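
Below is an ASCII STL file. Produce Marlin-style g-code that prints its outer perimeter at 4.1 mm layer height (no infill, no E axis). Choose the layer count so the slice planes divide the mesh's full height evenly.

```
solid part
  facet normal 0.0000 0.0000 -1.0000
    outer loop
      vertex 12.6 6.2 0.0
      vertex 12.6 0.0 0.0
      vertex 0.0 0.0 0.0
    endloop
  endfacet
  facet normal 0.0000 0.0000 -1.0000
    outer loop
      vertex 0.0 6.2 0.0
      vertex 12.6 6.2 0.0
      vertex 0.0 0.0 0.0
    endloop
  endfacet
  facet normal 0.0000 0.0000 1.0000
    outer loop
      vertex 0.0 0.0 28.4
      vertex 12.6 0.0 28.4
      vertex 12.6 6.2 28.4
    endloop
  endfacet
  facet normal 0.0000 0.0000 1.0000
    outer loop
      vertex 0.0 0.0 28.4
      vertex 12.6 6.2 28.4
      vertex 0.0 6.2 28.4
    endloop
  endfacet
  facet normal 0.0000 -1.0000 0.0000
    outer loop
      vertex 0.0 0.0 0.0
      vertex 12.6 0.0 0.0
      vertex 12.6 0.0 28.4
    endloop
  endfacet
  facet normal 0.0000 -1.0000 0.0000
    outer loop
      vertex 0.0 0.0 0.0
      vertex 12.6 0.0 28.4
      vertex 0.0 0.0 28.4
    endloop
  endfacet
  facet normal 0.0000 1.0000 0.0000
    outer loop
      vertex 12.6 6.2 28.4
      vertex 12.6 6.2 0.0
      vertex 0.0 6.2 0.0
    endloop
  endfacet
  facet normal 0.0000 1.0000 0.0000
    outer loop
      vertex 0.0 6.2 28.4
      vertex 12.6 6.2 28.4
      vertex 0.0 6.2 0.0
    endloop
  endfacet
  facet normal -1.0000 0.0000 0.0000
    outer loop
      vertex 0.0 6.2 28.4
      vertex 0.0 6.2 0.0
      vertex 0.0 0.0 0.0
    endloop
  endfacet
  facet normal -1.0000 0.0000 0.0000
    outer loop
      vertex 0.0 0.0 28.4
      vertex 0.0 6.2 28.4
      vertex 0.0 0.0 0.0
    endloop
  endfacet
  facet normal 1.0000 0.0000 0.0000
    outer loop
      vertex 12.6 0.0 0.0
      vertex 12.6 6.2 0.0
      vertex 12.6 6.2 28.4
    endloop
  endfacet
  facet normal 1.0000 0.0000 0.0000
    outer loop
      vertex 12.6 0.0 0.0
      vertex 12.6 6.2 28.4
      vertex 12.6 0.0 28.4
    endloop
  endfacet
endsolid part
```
; perimeter-only toolpath
G21 ; units = mm
G90 ; absolute positioning
G28 ; home
; layer 1
G0 Z4.1
G0 X0.0 Y0.0
G1 X12.6 Y0.0
G1 X12.6 Y6.2
G1 X0.0 Y6.2
G1 X0.0 Y0.0
; layer 2
G0 Z8.1
G0 X0.0 Y0.0
G1 X12.6 Y0.0
G1 X12.6 Y6.2
G1 X0.0 Y6.2
G1 X0.0 Y0.0
; layer 3
G0 Z12.2
G0 X0.0 Y0.0
G1 X12.6 Y0.0
G1 X12.6 Y6.2
G1 X0.0 Y6.2
G1 X0.0 Y0.0
; layer 4
G0 Z16.2
G0 X0.0 Y0.0
G1 X12.6 Y0.0
G1 X12.6 Y6.2
G1 X0.0 Y6.2
G1 X0.0 Y0.0
; layer 5
G0 Z20.3
G0 X0.0 Y0.0
G1 X12.6 Y0.0
G1 X12.6 Y6.2
G1 X0.0 Y6.2
G1 X0.0 Y0.0
; layer 6
G0 Z24.3
G0 X0.0 Y0.0
G1 X12.6 Y0.0
G1 X12.6 Y6.2
G1 X0.0 Y6.2
G1 X0.0 Y0.0
; layer 7
G0 Z28.4
G0 X0.0 Y0.0
G1 X12.6 Y0.0
G1 X12.6 Y6.2
G1 X0.0 Y6.2
G1 X0.0 Y0.0
M2 ; end

The solid is a rectangular box, roughly 12.6 × 6.2 mm footprint and 28.4 mm tall. Slicing at Δz = 4.1 mm — 7 equal slices spanning the solid's height, so layer i sits at z = i·h/7 — gives 7 non-empty perimeters. Each is a 4-segment closed polygon; G0 lifts to the layer z and rapids to the start vertex, then G1 traces the edges.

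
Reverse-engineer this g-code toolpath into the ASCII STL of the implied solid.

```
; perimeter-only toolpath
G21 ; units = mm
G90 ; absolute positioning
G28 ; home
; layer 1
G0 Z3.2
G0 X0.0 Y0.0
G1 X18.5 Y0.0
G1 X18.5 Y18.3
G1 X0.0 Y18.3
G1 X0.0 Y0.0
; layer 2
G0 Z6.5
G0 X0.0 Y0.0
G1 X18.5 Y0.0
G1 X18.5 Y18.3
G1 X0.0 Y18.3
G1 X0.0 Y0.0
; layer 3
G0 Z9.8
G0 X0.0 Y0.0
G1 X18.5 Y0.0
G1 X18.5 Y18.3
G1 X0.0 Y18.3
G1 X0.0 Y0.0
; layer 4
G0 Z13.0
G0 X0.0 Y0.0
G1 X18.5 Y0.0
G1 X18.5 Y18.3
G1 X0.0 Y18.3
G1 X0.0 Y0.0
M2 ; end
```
solid part
  facet normal 0.0000 0.0000 -1.0000
    outer loop
      vertex 18.5 18.3 0.0
      vertex 18.5 0.0 0.0
      vertex 0.0 0.0 0.0
    endloop
  endfacet
  facet normal 0.0000 0.0000 -1.0000
    outer loop
      vertex 0.0 18.3 0.0
      vertex 18.5 18.3 0.0
      vertex 0.0 0.0 0.0
    endloop
  endfacet
  facet normal 0.0000 0.0000 1.0000
    outer loop
      vertex 0.0 0.0 13.0
      vertex 18.5 0.0 13.0
      vertex 18.5 18.3 13.0
    endloop
  endfacet
  facet normal 0.0000 0.0000 1.0000
    outer loop
      vertex 0.0 0.0 13.0
      vertex 18.5 18.3 13.0
      vertex 0.0 18.3 13.0
    endloop
  endfacet
  facet normal 0.0000 -1.0000 0.0000
    outer loop
      vertex 0.0 0.0 0.0
      vertex 18.5 0.0 0.0
      vertex 18.5 0.0 13.0
    endloop
  endfacet
  facet normal 0.0000 -1.0000 0.0000
    outer loop
      vertex 0.0 0.0 0.0
      vertex 18.5 0.0 13.0
      vertex 0.0 0.0 13.0
    endloop
  endfacet
  facet normal 0.0000 1.0000 0.0000
    outer loop
      vertex 18.5 18.3 13.0
      vertex 18.5 18.3 0.0
      vertex 0.0 18.3 0.0
    endloop
  endfacet
  facet normal 0.0000 1.0000 0.0000
    outer loop
      vertex 0.0 18.3 13.0
      vertex 18.5 18.3 13.0
      vertex 0.0 18.3 0.0
    endloop
  endfacet
  facet normal -1.0000 0.0000 0.0000
    outer loop
      vertex 0.0 18.3 13.0
      vertex 0.0 18.3 0.0
      vertex 0.0 0.0 0.0
    endloop
  endfacet
  facet normal -1.0000 0.0000 0.0000
    outer loop
      vertex 0.0 0.0 13.0
      vertex 0.0 18.3 13.0
      vertex 0.0 0.0 0.0
    endloop
  endfacet
  facet normal 1.0000 0.0000 0.0000
    outer loop
      vertex 18.5 0.0 0.0
      vertex 18.5 18.3 0.0
      vertex 18.5 18.3 13.0
    endloop
  endfacet
  facet normal 1.0000 0.0000 0.0000
    outer loop
      vertex 18.5 0.0 0.0
      vertex 18.5 18.3 13.0
      vertex 18.5 0.0 13.0
    endloop
  endfacet
endsolid part

The G0 Z moves step by Δz≈3.2 mm. Every layer's G1 loop is the same polygon, so the solid is a straight extrusion of it from z=0 to z≈13. Closing with flat bottom and top caps and triangulating gives 12 facets — a rectangular box, roughly 18.5 × 18.3 mm footprint and 13 mm tall.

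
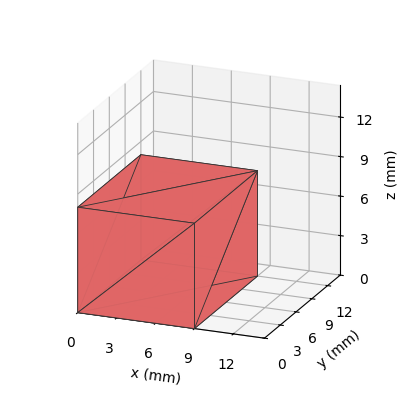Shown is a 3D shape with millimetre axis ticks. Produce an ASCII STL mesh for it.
Reading the render: the shape is a rectangular box, roughly 9 × 12 mm footprint and 8 mm tall (dimensions read to the nearest mm from the axis ticks). For the STL, each face is triangulated and given an outward normal.

solid part
  facet normal 0.0000 0.0000 -1.0000
    outer loop
      vertex 9.00 12.00 0.00
      vertex 9.00 0.00 0.00
      vertex 0.00 0.00 0.00
    endloop
  endfacet
  facet normal 0.0000 0.0000 -1.0000
    outer loop
      vertex 0.00 12.00 0.00
      vertex 9.00 12.00 0.00
      vertex 0.00 0.00 0.00
    endloop
  endfacet
  facet normal 0.0000 0.0000 1.0000
    outer loop
      vertex 0.00 0.00 8.00
      vertex 9.00 0.00 8.00
      vertex 9.00 12.00 8.00
    endloop
  endfacet
  facet normal 0.0000 0.0000 1.0000
    outer loop
      vertex 0.00 0.00 8.00
      vertex 9.00 12.00 8.00
      vertex 0.00 12.00 8.00
    endloop
  endfacet
  facet normal 0.0000 -1.0000 0.0000
    outer loop
      vertex 0.00 0.00 0.00
      vertex 9.00 0.00 0.00
      vertex 9.00 0.00 8.00
    endloop
  endfacet
  facet normal 0.0000 -1.0000 0.0000
    outer loop
      vertex 0.00 0.00 0.00
      vertex 9.00 0.00 8.00
      vertex 0.00 0.00 8.00
    endloop
  endfacet
  facet normal 0.0000 1.0000 0.0000
    outer loop
      vertex 9.00 12.00 8.00
      vertex 9.00 12.00 0.00
      vertex 0.00 12.00 0.00
    endloop
  endfacet
  facet normal 0.0000 1.0000 0.0000
    outer loop
      vertex 0.00 12.00 8.00
      vertex 9.00 12.00 8.00
      vertex 0.00 12.00 0.00
    endloop
  endfacet
  facet normal -1.0000 0.0000 0.0000
    outer loop
      vertex 0.00 12.00 8.00
      vertex 0.00 12.00 0.00
      vertex 0.00 0.00 0.00
    endloop
  endfacet
  facet normal -1.0000 0.0000 0.0000
    outer loop
      vertex 0.00 0.00 8.00
      vertex 0.00 12.00 8.00
      vertex 0.00 0.00 0.00
    endloop
  endfacet
  facet normal 1.0000 0.0000 0.0000
    outer loop
      vertex 9.00 0.00 0.00
      vertex 9.00 12.00 0.00
      vertex 9.00 12.00 8.00
    endloop
  endfacet
  facet normal 1.0000 0.0000 0.0000
    outer loop
      vertex 9.00 0.00 0.00
      vertex 9.00 12.00 8.00
      vertex 9.00 0.00 8.00
    endloop
  endfacet
endsolid part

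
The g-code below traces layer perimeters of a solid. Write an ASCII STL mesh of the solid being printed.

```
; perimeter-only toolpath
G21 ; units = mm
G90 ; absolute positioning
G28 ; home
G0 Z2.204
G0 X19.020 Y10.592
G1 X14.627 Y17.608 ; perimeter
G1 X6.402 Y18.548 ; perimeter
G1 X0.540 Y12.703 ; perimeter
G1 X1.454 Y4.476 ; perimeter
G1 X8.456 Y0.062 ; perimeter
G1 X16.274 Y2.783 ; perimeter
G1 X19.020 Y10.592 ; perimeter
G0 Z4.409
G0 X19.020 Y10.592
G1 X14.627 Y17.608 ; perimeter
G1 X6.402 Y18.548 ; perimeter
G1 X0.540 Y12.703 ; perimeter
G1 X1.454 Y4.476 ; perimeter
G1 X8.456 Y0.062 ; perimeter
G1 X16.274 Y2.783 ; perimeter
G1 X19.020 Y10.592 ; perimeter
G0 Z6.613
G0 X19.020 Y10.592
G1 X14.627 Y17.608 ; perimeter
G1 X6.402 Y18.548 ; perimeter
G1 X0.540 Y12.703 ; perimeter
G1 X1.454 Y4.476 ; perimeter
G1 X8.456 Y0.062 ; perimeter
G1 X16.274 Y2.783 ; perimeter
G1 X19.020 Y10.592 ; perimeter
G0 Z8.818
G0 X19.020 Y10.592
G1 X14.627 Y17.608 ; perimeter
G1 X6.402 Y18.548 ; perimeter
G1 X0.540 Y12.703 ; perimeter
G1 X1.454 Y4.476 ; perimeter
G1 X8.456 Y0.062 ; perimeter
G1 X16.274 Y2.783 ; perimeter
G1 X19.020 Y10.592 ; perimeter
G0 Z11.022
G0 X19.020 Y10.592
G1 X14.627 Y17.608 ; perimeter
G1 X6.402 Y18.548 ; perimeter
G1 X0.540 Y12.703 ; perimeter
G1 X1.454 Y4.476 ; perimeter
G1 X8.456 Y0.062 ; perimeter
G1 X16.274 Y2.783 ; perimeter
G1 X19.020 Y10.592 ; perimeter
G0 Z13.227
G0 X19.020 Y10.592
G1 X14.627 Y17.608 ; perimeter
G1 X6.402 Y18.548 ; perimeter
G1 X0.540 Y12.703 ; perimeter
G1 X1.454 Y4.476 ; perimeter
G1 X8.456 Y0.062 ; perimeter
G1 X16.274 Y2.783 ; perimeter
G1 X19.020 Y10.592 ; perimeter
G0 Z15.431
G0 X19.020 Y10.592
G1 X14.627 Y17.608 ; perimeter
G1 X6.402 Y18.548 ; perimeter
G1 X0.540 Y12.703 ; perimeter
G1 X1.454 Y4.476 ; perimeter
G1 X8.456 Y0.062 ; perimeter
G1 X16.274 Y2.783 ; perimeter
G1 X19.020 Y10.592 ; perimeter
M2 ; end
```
solid part
  facet normal 0.0000 0.0000 -1.0000
    outer loop
      vertex 6.402 18.548 0.000
      vertex 14.627 17.608 0.000
      vertex 19.020 10.592 0.000
    endloop
  endfacet
  facet normal 0.0000 0.0000 -1.0000
    outer loop
      vertex 0.540 12.703 0.000
      vertex 6.402 18.548 0.000
      vertex 19.020 10.592 0.000
    endloop
  endfacet
  facet normal 0.0000 0.0000 -1.0000
    outer loop
      vertex 1.454 4.476 0.000
      vertex 0.540 12.703 0.000
      vertex 19.020 10.592 0.000
    endloop
  endfacet
  facet normal 0.0000 0.0000 -1.0000
    outer loop
      vertex 8.456 0.062 0.000
      vertex 1.454 4.476 0.000
      vertex 19.020 10.592 0.000
    endloop
  endfacet
  facet normal 0.0000 0.0000 -1.0000
    outer loop
      vertex 16.274 2.783 0.000
      vertex 8.456 0.062 0.000
      vertex 19.020 10.592 0.000
    endloop
  endfacet
  facet normal 0.0000 0.0000 1.0000
    outer loop
      vertex 19.020 10.592 15.431
      vertex 14.627 17.608 15.431
      vertex 6.402 18.548 15.431
    endloop
  endfacet
  facet normal 0.0000 0.0000 1.0000
    outer loop
      vertex 19.020 10.592 15.431
      vertex 6.402 18.548 15.431
      vertex 0.540 12.703 15.431
    endloop
  endfacet
  facet normal 0.0000 0.0000 1.0000
    outer loop
      vertex 19.020 10.592 15.431
      vertex 0.540 12.703 15.431
      vertex 1.454 4.476 15.431
    endloop
  endfacet
  facet normal 0.0000 0.0000 1.0000
    outer loop
      vertex 19.020 10.592 15.431
      vertex 1.454 4.476 15.431
      vertex 8.456 0.062 15.431
    endloop
  endfacet
  facet normal 0.0000 0.0000 1.0000
    outer loop
      vertex 19.020 10.592 15.431
      vertex 8.456 0.062 15.431
      vertex 16.274 2.783 15.431
    endloop
  endfacet
  facet normal 0.8476 0.5307 0.0000
    outer loop
      vertex 19.020 10.592 0.000
      vertex 14.627 17.608 0.000
      vertex 14.627 17.608 15.431
    endloop
  endfacet
  facet normal 0.8476 0.5307 0.0000
    outer loop
      vertex 19.020 10.592 0.000
      vertex 14.627 17.608 15.431
      vertex 19.020 10.592 15.431
    endloop
  endfacet
  facet normal 0.1135 0.9935 0.0000
    outer loop
      vertex 14.627 17.608 0.000
      vertex 6.402 18.548 0.000
      vertex 6.402 18.548 15.431
    endloop
  endfacet
  facet normal 0.1135 0.9935 0.0000
    outer loop
      vertex 14.627 17.608 0.000
      vertex 6.402 18.548 15.431
      vertex 14.627 17.608 15.431
    endloop
  endfacet
  facet normal -0.7061 0.7081 0.0000
    outer loop
      vertex 6.402 18.548 0.000
      vertex 0.540 12.703 0.000
      vertex 0.540 12.703 15.431
    endloop
  endfacet
  facet normal -0.7061 0.7081 0.0000
    outer loop
      vertex 6.402 18.548 0.000
      vertex 0.540 12.703 15.431
      vertex 6.402 18.548 15.431
    endloop
  endfacet
  facet normal -0.9939 -0.1104 0.0000
    outer loop
      vertex 0.540 12.703 0.000
      vertex 1.454 4.476 0.000
      vertex 1.454 4.476 15.431
    endloop
  endfacet
  facet normal -0.9939 -0.1104 0.0000
    outer loop
      vertex 0.540 12.703 0.000
      vertex 1.454 4.476 15.431
      vertex 0.540 12.703 15.431
    endloop
  endfacet
  facet normal -0.5333 -0.8459 0.0000
    outer loop
      vertex 1.454 4.476 0.000
      vertex 8.456 0.062 0.000
      vertex 8.456 0.062 15.431
    endloop
  endfacet
  facet normal -0.5333 -0.8459 0.0000
    outer loop
      vertex 1.454 4.476 0.000
      vertex 8.456 0.062 15.431
      vertex 1.454 4.476 15.431
    endloop
  endfacet
  facet normal 0.3287 -0.9444 0.0000
    outer loop
      vertex 8.456 0.062 0.000
      vertex 16.274 2.783 0.000
      vertex 16.274 2.783 15.431
    endloop
  endfacet
  facet normal 0.3287 -0.9444 0.0000
    outer loop
      vertex 8.456 0.062 0.000
      vertex 16.274 2.783 15.431
      vertex 8.456 0.062 15.431
    endloop
  endfacet
  facet normal 0.9434 -0.3317 0.0000
    outer loop
      vertex 16.274 2.783 0.000
      vertex 19.020 10.592 0.000
      vertex 19.020 10.592 15.431
    endloop
  endfacet
  facet normal 0.9434 -0.3317 0.0000
    outer loop
      vertex 16.274 2.783 0.000
      vertex 19.020 10.592 15.431
      vertex 16.274 2.783 15.431
    endloop
  endfacet
endsolid part

The G0 Z moves step by Δz≈2.204 mm. Every layer's G1 loop is the same polygon, so the solid is a straight extrusion of it from z=0 to z≈15.4. Closing with flat bottom and top caps and triangulating gives 24 facets — a regular 7-sided prism (a cylinder approximated with 7 flat sides), circumscribed radius ≈ 9.54 mm, height ≈ 15.4 mm.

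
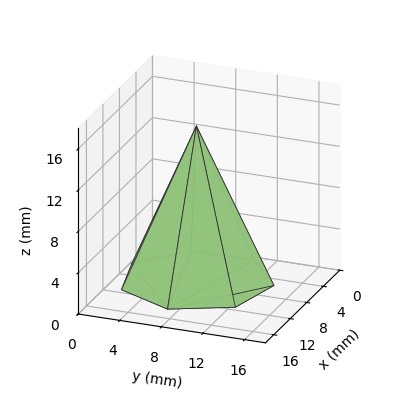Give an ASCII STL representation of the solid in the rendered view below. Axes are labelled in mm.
Reading the render: the shape is a regular 7-sided pyramid, base circumscribed radius ≈ 7 mm, apex at z ≈ 15 mm (dimensions read to the nearest mm from the axis ticks). For the STL, each face is triangulated and given an outward normal.

solid part
  facet normal 0.0000 0.0000 -1.0000
    outer loop
      vertex 5.442 13.824 0.000
      vertex 11.364 12.473 0.000
      vertex 14.000 7.000 0.000
    endloop
  endfacet
  facet normal 0.0000 0.0000 -1.0000
    outer loop
      vertex 0.693 10.037 0.000
      vertex 5.442 13.824 0.000
      vertex 14.000 7.000 0.000
    endloop
  endfacet
  facet normal 0.0000 0.0000 -1.0000
    outer loop
      vertex 0.693 3.963 0.000
      vertex 0.693 10.037 0.000
      vertex 14.000 7.000 0.000
    endloop
  endfacet
  facet normal 0.0000 0.0000 -1.0000
    outer loop
      vertex 5.442 0.176 0.000
      vertex 0.693 3.963 0.000
      vertex 14.000 7.000 0.000
    endloop
  endfacet
  facet normal 0.0000 0.0000 -1.0000
    outer loop
      vertex 11.364 1.527 0.000
      vertex 5.442 0.176 0.000
      vertex 14.000 7.000 0.000
    endloop
  endfacet
  facet normal 0.8305 0.4000 0.3876
    outer loop
      vertex 14.000 7.000 0.000
      vertex 11.364 12.473 0.000
      vertex 7.000 7.000 15.000
    endloop
  endfacet
  facet normal 0.2050 0.8987 0.3876
    outer loop
      vertex 11.364 12.473 0.000
      vertex 5.442 13.824 0.000
      vertex 7.000 7.000 15.000
    endloop
  endfacet
  facet normal -0.5747 0.7207 0.3876
    outer loop
      vertex 5.442 13.824 0.000
      vertex 0.693 10.037 0.000
      vertex 7.000 7.000 15.000
    endloop
  endfacet
  facet normal -0.9218 0.0000 0.3876
    outer loop
      vertex 0.693 10.037 0.000
      vertex 0.693 3.963 0.000
      vertex 7.000 7.000 15.000
    endloop
  endfacet
  facet normal -0.5747 -0.7207 0.3876
    outer loop
      vertex 0.693 3.963 0.000
      vertex 5.442 0.176 0.000
      vertex 7.000 7.000 15.000
    endloop
  endfacet
  facet normal 0.2050 -0.8987 0.3876
    outer loop
      vertex 5.442 0.176 0.000
      vertex 11.364 1.527 0.000
      vertex 7.000 7.000 15.000
    endloop
  endfacet
  facet normal 0.8305 -0.4000 0.3876
    outer loop
      vertex 11.364 1.527 0.000
      vertex 14.000 7.000 0.000
      vertex 7.000 7.000 15.000
    endloop
  endfacet
endsolid part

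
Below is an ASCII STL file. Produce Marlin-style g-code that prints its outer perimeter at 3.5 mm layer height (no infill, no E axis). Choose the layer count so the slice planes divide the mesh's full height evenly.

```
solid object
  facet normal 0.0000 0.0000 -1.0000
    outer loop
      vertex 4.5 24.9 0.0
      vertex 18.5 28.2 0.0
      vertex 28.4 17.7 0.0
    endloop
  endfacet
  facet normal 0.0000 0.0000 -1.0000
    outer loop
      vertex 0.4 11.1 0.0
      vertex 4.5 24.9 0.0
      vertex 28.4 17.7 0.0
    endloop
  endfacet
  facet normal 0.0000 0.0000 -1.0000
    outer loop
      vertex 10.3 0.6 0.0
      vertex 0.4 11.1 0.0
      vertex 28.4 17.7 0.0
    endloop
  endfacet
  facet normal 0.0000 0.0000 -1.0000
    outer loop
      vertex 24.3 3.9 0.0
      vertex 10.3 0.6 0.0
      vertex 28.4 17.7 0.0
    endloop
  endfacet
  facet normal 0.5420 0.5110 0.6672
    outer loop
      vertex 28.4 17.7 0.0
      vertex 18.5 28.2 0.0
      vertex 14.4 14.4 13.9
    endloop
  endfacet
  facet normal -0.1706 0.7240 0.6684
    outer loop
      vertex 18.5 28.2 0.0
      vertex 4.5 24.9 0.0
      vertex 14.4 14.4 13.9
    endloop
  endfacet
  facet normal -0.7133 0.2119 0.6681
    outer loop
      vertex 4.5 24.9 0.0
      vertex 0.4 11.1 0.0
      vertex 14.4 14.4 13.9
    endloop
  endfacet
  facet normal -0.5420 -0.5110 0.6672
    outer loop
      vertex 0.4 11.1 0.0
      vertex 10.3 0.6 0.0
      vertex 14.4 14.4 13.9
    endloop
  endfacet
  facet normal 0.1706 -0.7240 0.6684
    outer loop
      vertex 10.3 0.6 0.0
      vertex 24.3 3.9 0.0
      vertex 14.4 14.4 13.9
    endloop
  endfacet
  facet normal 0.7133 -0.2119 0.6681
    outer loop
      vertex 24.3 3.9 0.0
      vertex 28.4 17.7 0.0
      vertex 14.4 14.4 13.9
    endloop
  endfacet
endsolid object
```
; perimeter-only toolpath
G21 ; units = mm
G90 ; absolute positioning
G28 ; home
; layer 1
G0 Z3.5
G0 X24.9 Y16.9
G1 X17.5 Y24.8
G1 X7.0 Y22.3
G1 X3.9 Y11.9
G1 X11.3 Y4.0
G1 X21.8 Y6.5
G1 X24.9 Y16.9
; layer 2
G0 Z7.0
G0 X21.4 Y16.1
G1 X16.4 Y21.3
G1 X9.4 Y19.6
G1 X7.4 Y12.8
G1 X12.4 Y7.5
G1 X19.4 Y9.2
G1 X21.4 Y16.1
; layer 3
G0 Z10.4
G0 X17.9 Y15.2
G1 X15.4 Y17.9
G1 X11.9 Y17.0
G1 X10.9 Y13.6
G1 X13.4 Y11.0
G1 X16.9 Y11.8
G1 X17.9 Y15.2
M2 ; end

The solid is a regular 6-sided pyramid, base circumscribed radius ≈ 14.4 mm, apex at z ≈ 13.9 mm. Slicing at Δz = 3.5 mm — 4 equal slices spanning the solid's height, so layer i sits at z = i·h/4 — gives 3 non-empty perimeters. Each is a 6-segment closed polygon; G0 lifts to the layer z and rapids to the start vertex, then G1 traces the edges. The cross-section shrinks linearly with z (the slice at the apex is degenerate and omitted).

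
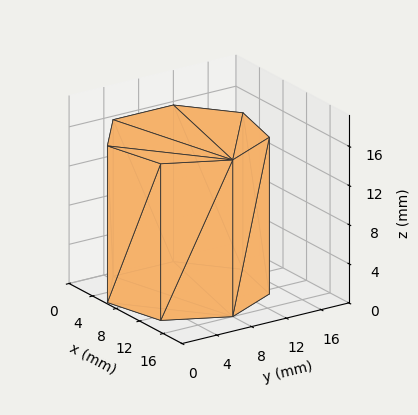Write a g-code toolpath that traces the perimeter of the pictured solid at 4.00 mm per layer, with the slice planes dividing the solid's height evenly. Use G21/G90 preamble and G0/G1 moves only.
Reading the render: the shape is a regular 7-sided prism (a cylinder approximated with 7 flat sides), circumscribed radius ≈ 8 mm, height ≈ 16 mm (dimensions read to the nearest mm from the axis ticks). For the g-code, the solid's height is divided into equal slices at the stated Δz and each level perimeter traced with G1 moves after a G0 lift.

; perimeter-only toolpath
G21 ; units = mm
G90 ; absolute positioning
G28 ; home
; layer 1
G0 Z4.00
G0 X16.00 Y8.00
G1 X12.99 Y14.25
G1 X6.22 Y15.80
G1 X0.79 Y11.47
G1 X0.79 Y4.53
G1 X6.22 Y0.20
G1 X12.99 Y1.75
G1 X16.00 Y8.00
; layer 2
G0 Z8.00
G0 X16.00 Y8.00
G1 X12.99 Y14.25
G1 X6.22 Y15.80
G1 X0.79 Y11.47
G1 X0.79 Y4.53
G1 X6.22 Y0.20
G1 X12.99 Y1.75
G1 X16.00 Y8.00
; layer 3
G0 Z12.00
G0 X16.00 Y8.00
G1 X12.99 Y14.25
G1 X6.22 Y15.80
G1 X0.79 Y11.47
G1 X0.79 Y4.53
G1 X6.22 Y0.20
G1 X12.99 Y1.75
G1 X16.00 Y8.00
; layer 4
G0 Z16.00
G0 X16.00 Y8.00
G1 X12.99 Y14.25
G1 X6.22 Y15.80
G1 X0.79 Y11.47
G1 X0.79 Y4.53
G1 X6.22 Y0.20
G1 X12.99 Y1.75
G1 X16.00 Y8.00
M2 ; end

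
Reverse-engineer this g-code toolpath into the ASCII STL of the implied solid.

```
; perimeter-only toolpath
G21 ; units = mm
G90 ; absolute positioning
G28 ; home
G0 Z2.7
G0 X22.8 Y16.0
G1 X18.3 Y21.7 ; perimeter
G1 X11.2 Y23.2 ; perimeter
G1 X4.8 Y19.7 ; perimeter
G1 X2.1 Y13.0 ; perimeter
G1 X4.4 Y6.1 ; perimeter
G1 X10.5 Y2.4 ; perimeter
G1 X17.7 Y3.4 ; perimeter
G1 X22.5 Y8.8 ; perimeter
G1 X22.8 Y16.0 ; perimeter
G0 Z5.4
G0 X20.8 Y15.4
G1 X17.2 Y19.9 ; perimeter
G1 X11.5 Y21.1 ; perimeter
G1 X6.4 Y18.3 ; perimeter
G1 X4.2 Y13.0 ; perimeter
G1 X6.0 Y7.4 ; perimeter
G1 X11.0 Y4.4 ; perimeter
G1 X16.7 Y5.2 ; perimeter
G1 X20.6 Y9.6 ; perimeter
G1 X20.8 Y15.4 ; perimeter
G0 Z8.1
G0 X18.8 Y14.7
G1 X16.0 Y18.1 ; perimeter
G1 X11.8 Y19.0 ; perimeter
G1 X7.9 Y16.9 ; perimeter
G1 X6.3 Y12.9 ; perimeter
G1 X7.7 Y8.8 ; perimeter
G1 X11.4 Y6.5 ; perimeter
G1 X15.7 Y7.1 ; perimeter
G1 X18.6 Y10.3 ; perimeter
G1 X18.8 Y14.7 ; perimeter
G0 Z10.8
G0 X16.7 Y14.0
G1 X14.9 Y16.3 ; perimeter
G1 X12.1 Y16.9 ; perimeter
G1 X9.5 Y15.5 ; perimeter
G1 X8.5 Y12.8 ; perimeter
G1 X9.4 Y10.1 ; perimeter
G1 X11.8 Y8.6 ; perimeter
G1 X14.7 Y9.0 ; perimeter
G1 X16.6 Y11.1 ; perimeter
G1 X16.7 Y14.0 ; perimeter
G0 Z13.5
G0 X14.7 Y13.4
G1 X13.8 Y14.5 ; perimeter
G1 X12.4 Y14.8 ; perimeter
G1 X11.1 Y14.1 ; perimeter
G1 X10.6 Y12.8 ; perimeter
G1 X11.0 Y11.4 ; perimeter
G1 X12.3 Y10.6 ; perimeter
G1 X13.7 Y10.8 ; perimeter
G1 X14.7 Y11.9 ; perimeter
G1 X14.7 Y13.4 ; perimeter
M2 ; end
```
solid part
  facet normal 0.0000 0.0000 -1.0000
    outer loop
      vertex 10.9 25.3 0.0
      vertex 19.4 23.5 0.0
      vertex 24.8 16.7 0.0
    endloop
  endfacet
  facet normal 0.0000 0.0000 -1.0000
    outer loop
      vertex 3.2 21.1 0.0
      vertex 10.9 25.3 0.0
      vertex 24.8 16.7 0.0
    endloop
  endfacet
  facet normal 0.0000 0.0000 -1.0000
    outer loop
      vertex 0.0 13.1 0.0
      vertex 3.2 21.1 0.0
      vertex 24.8 16.7 0.0
    endloop
  endfacet
  facet normal 0.0000 0.0000 -1.0000
    outer loop
      vertex 2.7 4.8 0.0
      vertex 0.0 13.1 0.0
      vertex 24.8 16.7 0.0
    endloop
  endfacet
  facet normal 0.0000 0.0000 -1.0000
    outer loop
      vertex 10.1 0.3 0.0
      vertex 2.7 4.8 0.0
      vertex 24.8 16.7 0.0
    endloop
  endfacet
  facet normal 0.0000 0.0000 -1.0000
    outer loop
      vertex 18.7 1.5 0.0
      vertex 10.1 0.3 0.0
      vertex 24.8 16.7 0.0
    endloop
  endfacet
  facet normal 0.0000 0.0000 -1.0000
    outer loop
      vertex 24.5 8.0 0.0
      vertex 18.7 1.5 0.0
      vertex 24.8 16.7 0.0
    endloop
  endfacet
  facet normal 0.6300 0.5003 0.5940
    outer loop
      vertex 24.8 16.7 0.0
      vertex 19.4 23.5 0.0
      vertex 12.7 12.7 16.2
    endloop
  endfacet
  facet normal 0.1667 0.7872 0.5937
    outer loop
      vertex 19.4 23.5 0.0
      vertex 10.9 25.3 0.0
      vertex 12.7 12.7 16.2
    endloop
  endfacet
  facet normal -0.3857 0.7070 0.5928
    outer loop
      vertex 10.9 25.3 0.0
      vertex 3.2 21.1 0.0
      vertex 12.7 12.7 16.2
    endloop
  endfacet
  facet normal -0.7474 0.2990 0.5933
    outer loop
      vertex 3.2 21.1 0.0
      vertex 0.0 13.1 0.0
      vertex 12.7 12.7 16.2
    endloop
  endfacet
  facet normal -0.7652 -0.2489 0.5937
    outer loop
      vertex 0.0 13.1 0.0
      vertex 2.7 4.8 0.0
      vertex 12.7 12.7 16.2
    endloop
  endfacet
  facet normal -0.4182 -0.6877 0.5935
    outer loop
      vertex 2.7 4.8 0.0
      vertex 10.1 0.3 0.0
      vertex 12.7 12.7 16.2
    endloop
  endfacet
  facet normal 0.1113 -0.7977 0.5927
    outer loop
      vertex 10.1 0.3 0.0
      vertex 18.7 1.5 0.0
      vertex 12.7 12.7 16.2
    endloop
  endfacet
  facet normal 0.6007 -0.5360 0.5931
    outer loop
      vertex 18.7 1.5 0.0
      vertex 24.5 8.0 0.0
      vertex 12.7 12.7 16.2
    endloop
  endfacet
  facet normal 0.8041 -0.0277 0.5938
    outer loop
      vertex 24.5 8.0 0.0
      vertex 24.8 16.7 0.0
      vertex 12.7 12.7 16.2
    endloop
  endfacet
endsolid part

The G0 Z moves step by Δz≈2.7 mm. The G1 loops shrink linearly with z, so the solid tapers from its base footprint up to z≈16.2. Closing with a flat bottom cap and the tapered top and triangulating gives 16 facets — a regular 9-sided pyramid, base circumscribed radius ≈ 12.7 mm, apex at z ≈ 16.2 mm.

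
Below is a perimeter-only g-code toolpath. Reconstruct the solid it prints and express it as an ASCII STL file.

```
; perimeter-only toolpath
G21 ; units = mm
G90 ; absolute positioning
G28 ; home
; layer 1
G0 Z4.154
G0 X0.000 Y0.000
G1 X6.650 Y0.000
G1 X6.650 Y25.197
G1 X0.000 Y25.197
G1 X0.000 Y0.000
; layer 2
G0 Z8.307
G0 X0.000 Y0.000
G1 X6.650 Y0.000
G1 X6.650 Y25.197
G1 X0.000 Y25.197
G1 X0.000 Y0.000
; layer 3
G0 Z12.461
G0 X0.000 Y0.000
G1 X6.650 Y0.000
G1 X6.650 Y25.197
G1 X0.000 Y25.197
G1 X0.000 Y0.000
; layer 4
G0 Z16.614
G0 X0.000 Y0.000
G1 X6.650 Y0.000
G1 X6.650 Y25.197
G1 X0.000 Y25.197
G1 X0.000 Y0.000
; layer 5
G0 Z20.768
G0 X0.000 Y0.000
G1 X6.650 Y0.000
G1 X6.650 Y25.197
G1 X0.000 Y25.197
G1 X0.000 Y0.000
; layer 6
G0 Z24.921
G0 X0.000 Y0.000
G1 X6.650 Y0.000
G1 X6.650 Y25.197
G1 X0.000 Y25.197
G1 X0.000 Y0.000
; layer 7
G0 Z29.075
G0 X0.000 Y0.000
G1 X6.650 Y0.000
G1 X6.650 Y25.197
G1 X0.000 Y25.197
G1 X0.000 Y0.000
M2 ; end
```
solid part
  facet normal 0.0000 0.0000 -1.0000
    outer loop
      vertex 6.650 25.197 0.000
      vertex 6.650 0.000 0.000
      vertex 0.000 0.000 0.000
    endloop
  endfacet
  facet normal 0.0000 0.0000 -1.0000
    outer loop
      vertex 0.000 25.197 0.000
      vertex 6.650 25.197 0.000
      vertex 0.000 0.000 0.000
    endloop
  endfacet
  facet normal 0.0000 0.0000 1.0000
    outer loop
      vertex 0.000 0.000 29.075
      vertex 6.650 0.000 29.075
      vertex 6.650 25.197 29.075
    endloop
  endfacet
  facet normal 0.0000 0.0000 1.0000
    outer loop
      vertex 0.000 0.000 29.075
      vertex 6.650 25.197 29.075
      vertex 0.000 25.197 29.075
    endloop
  endfacet
  facet normal 0.0000 -1.0000 0.0000
    outer loop
      vertex 0.000 0.000 0.000
      vertex 6.650 0.000 0.000
      vertex 6.650 0.000 29.075
    endloop
  endfacet
  facet normal 0.0000 -1.0000 0.0000
    outer loop
      vertex 0.000 0.000 0.000
      vertex 6.650 0.000 29.075
      vertex 0.000 0.000 29.075
    endloop
  endfacet
  facet normal 0.0000 1.0000 0.0000
    outer loop
      vertex 6.650 25.197 29.075
      vertex 6.650 25.197 0.000
      vertex 0.000 25.197 0.000
    endloop
  endfacet
  facet normal 0.0000 1.0000 0.0000
    outer loop
      vertex 0.000 25.197 29.075
      vertex 6.650 25.197 29.075
      vertex 0.000 25.197 0.000
    endloop
  endfacet
  facet normal -1.0000 0.0000 0.0000
    outer loop
      vertex 0.000 25.197 29.075
      vertex 0.000 25.197 0.000
      vertex 0.000 0.000 0.000
    endloop
  endfacet
  facet normal -1.0000 0.0000 0.0000
    outer loop
      vertex 0.000 0.000 29.075
      vertex 0.000 25.197 29.075
      vertex 0.000 0.000 0.000
    endloop
  endfacet
  facet normal 1.0000 0.0000 0.0000
    outer loop
      vertex 6.650 0.000 0.000
      vertex 6.650 25.197 0.000
      vertex 6.650 25.197 29.075
    endloop
  endfacet
  facet normal 1.0000 0.0000 0.0000
    outer loop
      vertex 6.650 0.000 0.000
      vertex 6.650 25.197 29.075
      vertex 6.650 0.000 29.075
    endloop
  endfacet
endsolid part

The G0 Z moves step by Δz≈4.154 mm. Every layer's G1 loop is the same polygon, so the solid is a straight extrusion of it from z=0 to z≈29.1. Closing with flat bottom and top caps and triangulating gives 12 facets — a rectangular box, roughly 6.65 × 25.2 mm footprint and 29.1 mm tall.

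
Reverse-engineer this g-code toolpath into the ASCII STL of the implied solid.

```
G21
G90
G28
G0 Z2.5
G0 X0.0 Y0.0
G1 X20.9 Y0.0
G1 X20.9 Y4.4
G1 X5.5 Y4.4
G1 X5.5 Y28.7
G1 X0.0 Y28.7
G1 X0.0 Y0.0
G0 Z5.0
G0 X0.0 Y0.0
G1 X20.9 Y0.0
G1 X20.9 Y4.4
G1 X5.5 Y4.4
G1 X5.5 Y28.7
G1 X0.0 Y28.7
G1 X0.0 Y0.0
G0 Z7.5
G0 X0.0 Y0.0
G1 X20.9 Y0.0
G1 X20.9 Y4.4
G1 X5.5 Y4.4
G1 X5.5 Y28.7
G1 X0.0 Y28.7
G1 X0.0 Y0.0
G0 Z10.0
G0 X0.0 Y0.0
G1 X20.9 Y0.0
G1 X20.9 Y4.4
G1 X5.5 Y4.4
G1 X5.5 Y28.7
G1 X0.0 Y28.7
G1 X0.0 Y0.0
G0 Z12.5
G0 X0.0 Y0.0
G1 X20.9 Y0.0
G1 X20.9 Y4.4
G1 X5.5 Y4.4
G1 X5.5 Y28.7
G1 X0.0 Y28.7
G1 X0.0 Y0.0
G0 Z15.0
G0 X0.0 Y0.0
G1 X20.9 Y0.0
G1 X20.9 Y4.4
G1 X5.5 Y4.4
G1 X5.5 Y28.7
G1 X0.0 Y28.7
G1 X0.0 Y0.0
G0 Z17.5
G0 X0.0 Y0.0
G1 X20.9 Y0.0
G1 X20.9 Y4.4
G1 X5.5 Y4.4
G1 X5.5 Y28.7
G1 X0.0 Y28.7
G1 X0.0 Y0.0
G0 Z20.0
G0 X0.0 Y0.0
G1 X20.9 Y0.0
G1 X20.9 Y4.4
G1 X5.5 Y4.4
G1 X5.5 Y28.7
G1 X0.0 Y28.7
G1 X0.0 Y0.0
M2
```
solid part
  facet normal 0.0000 0.0000 -1.0000
    outer loop
      vertex 20.9 4.4 0.0
      vertex 20.9 0.0 0.0
      vertex 0.0 0.0 0.0
    endloop
  endfacet
  facet normal 0.0000 0.0000 -1.0000
    outer loop
      vertex 5.5 4.4 0.0
      vertex 20.9 4.4 0.0
      vertex 0.0 0.0 0.0
    endloop
  endfacet
  facet normal 0.0000 0.0000 -1.0000
    outer loop
      vertex 5.5 28.7 0.0
      vertex 5.5 4.4 0.0
      vertex 0.0 0.0 0.0
    endloop
  endfacet
  facet normal 0.0000 0.0000 -1.0000
    outer loop
      vertex 0.0 28.7 0.0
      vertex 5.5 28.7 0.0
      vertex 0.0 0.0 0.0
    endloop
  endfacet
  facet normal 0.0000 0.0000 1.0000
    outer loop
      vertex 0.0 0.0 20.0
      vertex 20.9 0.0 20.0
      vertex 20.9 4.4 20.0
    endloop
  endfacet
  facet normal 0.0000 0.0000 1.0000
    outer loop
      vertex 0.0 0.0 20.0
      vertex 20.9 4.4 20.0
      vertex 5.5 4.4 20.0
    endloop
  endfacet
  facet normal 0.0000 0.0000 1.0000
    outer loop
      vertex 0.0 0.0 20.0
      vertex 5.5 4.4 20.0
      vertex 5.5 28.7 20.0
    endloop
  endfacet
  facet normal 0.0000 0.0000 1.0000
    outer loop
      vertex 0.0 0.0 20.0
      vertex 5.5 28.7 20.0
      vertex 0.0 28.7 20.0
    endloop
  endfacet
  facet normal 0.0000 -1.0000 0.0000
    outer loop
      vertex 0.0 0.0 0.0
      vertex 20.9 0.0 0.0
      vertex 20.9 0.0 20.0
    endloop
  endfacet
  facet normal 0.0000 -1.0000 0.0000
    outer loop
      vertex 0.0 0.0 0.0
      vertex 20.9 0.0 20.0
      vertex 0.0 0.0 20.0
    endloop
  endfacet
  facet normal 1.0000 0.0000 0.0000
    outer loop
      vertex 20.9 0.0 0.0
      vertex 20.9 4.4 0.0
      vertex 20.9 4.4 20.0
    endloop
  endfacet
  facet normal 1.0000 0.0000 0.0000
    outer loop
      vertex 20.9 0.0 0.0
      vertex 20.9 4.4 20.0
      vertex 20.9 0.0 20.0
    endloop
  endfacet
  facet normal 0.0000 1.0000 0.0000
    outer loop
      vertex 20.9 4.4 0.0
      vertex 5.5 4.4 0.0
      vertex 5.5 4.4 20.0
    endloop
  endfacet
  facet normal 0.0000 1.0000 0.0000
    outer loop
      vertex 20.9 4.4 0.0
      vertex 5.5 4.4 20.0
      vertex 20.9 4.4 20.0
    endloop
  endfacet
  facet normal 1.0000 0.0000 0.0000
    outer loop
      vertex 5.5 4.4 0.0
      vertex 5.5 28.7 0.0
      vertex 5.5 28.7 20.0
    endloop
  endfacet
  facet normal 1.0000 0.0000 0.0000
    outer loop
      vertex 5.5 4.4 0.0
      vertex 5.5 28.7 20.0
      vertex 5.5 4.4 20.0
    endloop
  endfacet
  facet normal 0.0000 1.0000 0.0000
    outer loop
      vertex 5.5 28.7 0.0
      vertex 0.0 28.7 0.0
      vertex 0.0 28.7 20.0
    endloop
  endfacet
  facet normal 0.0000 1.0000 0.0000
    outer loop
      vertex 5.5 28.7 0.0
      vertex 0.0 28.7 20.0
      vertex 5.5 28.7 20.0
    endloop
  endfacet
  facet normal -1.0000 0.0000 0.0000
    outer loop
      vertex 0.0 28.7 0.0
      vertex 0.0 0.0 0.0
      vertex 0.0 0.0 20.0
    endloop
  endfacet
  facet normal -1.0000 0.0000 0.0000
    outer loop
      vertex 0.0 28.7 0.0
      vertex 0.0 0.0 20.0
      vertex 0.0 28.7 20.0
    endloop
  endfacet
endsolid part

The G0 Z moves step by Δz≈2.5 mm. Every layer's G1 loop is the same polygon, so the solid is a straight extrusion of it from z=0 to z≈20. Closing with flat bottom and top caps and triangulating gives 20 facets — an L-shaped prism: outer 20.9 × 28.7 mm, arm thicknesses ≈ 4.4 mm (horizontal) and 5.5 mm (vertical), extruded 20 mm in z.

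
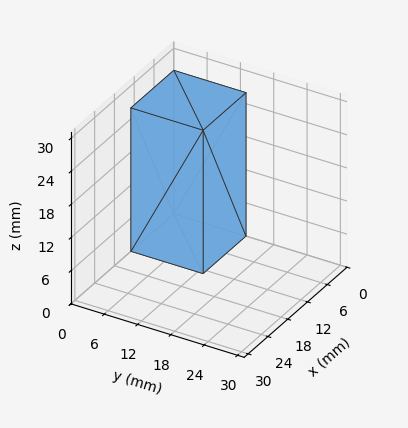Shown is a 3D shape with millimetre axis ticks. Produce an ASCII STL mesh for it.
Reading the render: the shape is a rectangular box, roughly 13 × 13 mm footprint and 26 mm tall (dimensions read to the nearest mm from the axis ticks). For the STL, each face is triangulated and given an outward normal.

solid part
  facet normal 0.0000 0.0000 -1.0000
    outer loop
      vertex 13.0 13.0 0.0
      vertex 13.0 0.0 0.0
      vertex 0.0 0.0 0.0
    endloop
  endfacet
  facet normal 0.0000 0.0000 -1.0000
    outer loop
      vertex 0.0 13.0 0.0
      vertex 13.0 13.0 0.0
      vertex 0.0 0.0 0.0
    endloop
  endfacet
  facet normal 0.0000 0.0000 1.0000
    outer loop
      vertex 0.0 0.0 26.0
      vertex 13.0 0.0 26.0
      vertex 13.0 13.0 26.0
    endloop
  endfacet
  facet normal 0.0000 0.0000 1.0000
    outer loop
      vertex 0.0 0.0 26.0
      vertex 13.0 13.0 26.0
      vertex 0.0 13.0 26.0
    endloop
  endfacet
  facet normal 0.0000 -1.0000 0.0000
    outer loop
      vertex 0.0 0.0 0.0
      vertex 13.0 0.0 0.0
      vertex 13.0 0.0 26.0
    endloop
  endfacet
  facet normal 0.0000 -1.0000 0.0000
    outer loop
      vertex 0.0 0.0 0.0
      vertex 13.0 0.0 26.0
      vertex 0.0 0.0 26.0
    endloop
  endfacet
  facet normal 0.0000 1.0000 0.0000
    outer loop
      vertex 13.0 13.0 26.0
      vertex 13.0 13.0 0.0
      vertex 0.0 13.0 0.0
    endloop
  endfacet
  facet normal 0.0000 1.0000 0.0000
    outer loop
      vertex 0.0 13.0 26.0
      vertex 13.0 13.0 26.0
      vertex 0.0 13.0 0.0
    endloop
  endfacet
  facet normal -1.0000 0.0000 0.0000
    outer loop
      vertex 0.0 13.0 26.0
      vertex 0.0 13.0 0.0
      vertex 0.0 0.0 0.0
    endloop
  endfacet
  facet normal -1.0000 0.0000 0.0000
    outer loop
      vertex 0.0 0.0 26.0
      vertex 0.0 13.0 26.0
      vertex 0.0 0.0 0.0
    endloop
  endfacet
  facet normal 1.0000 0.0000 0.0000
    outer loop
      vertex 13.0 0.0 0.0
      vertex 13.0 13.0 0.0
      vertex 13.0 13.0 26.0
    endloop
  endfacet
  facet normal 1.0000 0.0000 0.0000
    outer loop
      vertex 13.0 0.0 0.0
      vertex 13.0 13.0 26.0
      vertex 13.0 0.0 26.0
    endloop
  endfacet
endsolid part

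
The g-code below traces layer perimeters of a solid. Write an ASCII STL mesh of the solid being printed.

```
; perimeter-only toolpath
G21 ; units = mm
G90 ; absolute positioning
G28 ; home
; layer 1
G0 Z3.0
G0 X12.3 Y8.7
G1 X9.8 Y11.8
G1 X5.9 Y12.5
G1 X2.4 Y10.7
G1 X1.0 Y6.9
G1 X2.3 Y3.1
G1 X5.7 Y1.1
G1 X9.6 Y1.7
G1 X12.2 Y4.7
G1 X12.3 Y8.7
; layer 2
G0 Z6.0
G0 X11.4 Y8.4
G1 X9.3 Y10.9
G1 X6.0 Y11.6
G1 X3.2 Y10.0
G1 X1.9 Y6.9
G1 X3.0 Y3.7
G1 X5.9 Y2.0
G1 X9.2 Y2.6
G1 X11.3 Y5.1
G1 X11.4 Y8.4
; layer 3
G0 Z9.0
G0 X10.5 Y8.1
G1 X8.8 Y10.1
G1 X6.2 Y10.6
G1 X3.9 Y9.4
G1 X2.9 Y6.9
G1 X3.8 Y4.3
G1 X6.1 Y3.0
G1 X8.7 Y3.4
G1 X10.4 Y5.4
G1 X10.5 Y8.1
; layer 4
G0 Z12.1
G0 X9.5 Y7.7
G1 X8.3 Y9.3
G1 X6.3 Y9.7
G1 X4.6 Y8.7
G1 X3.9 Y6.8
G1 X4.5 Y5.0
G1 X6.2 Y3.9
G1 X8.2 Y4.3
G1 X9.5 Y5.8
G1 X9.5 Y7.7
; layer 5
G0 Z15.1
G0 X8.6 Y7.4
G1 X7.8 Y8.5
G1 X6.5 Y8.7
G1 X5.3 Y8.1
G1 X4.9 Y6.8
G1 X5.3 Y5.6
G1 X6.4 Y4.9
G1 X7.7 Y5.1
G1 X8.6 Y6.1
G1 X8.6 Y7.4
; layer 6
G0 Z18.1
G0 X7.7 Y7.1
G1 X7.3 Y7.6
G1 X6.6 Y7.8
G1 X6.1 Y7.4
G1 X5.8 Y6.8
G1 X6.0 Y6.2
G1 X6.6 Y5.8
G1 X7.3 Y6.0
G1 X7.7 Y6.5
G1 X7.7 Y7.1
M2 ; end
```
solid part
  facet normal 0.0000 0.0000 -1.0000
    outer loop
      vertex 5.7 13.5 0.0
      vertex 10.3 12.6 0.0
      vertex 13.2 9.0 0.0
    endloop
  endfacet
  facet normal 0.0000 0.0000 -1.0000
    outer loop
      vertex 1.7 11.3 0.0
      vertex 5.7 13.5 0.0
      vertex 13.2 9.0 0.0
    endloop
  endfacet
  facet normal 0.0000 0.0000 -1.0000
    outer loop
      vertex 0.0 6.9 0.0
      vertex 1.7 11.3 0.0
      vertex 13.2 9.0 0.0
    endloop
  endfacet
  facet normal 0.0000 0.0000 -1.0000
    outer loop
      vertex 1.5 2.5 0.0
      vertex 0.0 6.9 0.0
      vertex 13.2 9.0 0.0
    endloop
  endfacet
  facet normal 0.0000 0.0000 -1.0000
    outer loop
      vertex 5.5 0.1 0.0
      vertex 1.5 2.5 0.0
      vertex 13.2 9.0 0.0
    endloop
  endfacet
  facet normal 0.0000 0.0000 -1.0000
    outer loop
      vertex 10.1 0.9 0.0
      vertex 5.5 0.1 0.0
      vertex 13.2 9.0 0.0
    endloop
  endfacet
  facet normal 0.0000 0.0000 -1.0000
    outer loop
      vertex 13.1 4.4 0.0
      vertex 10.1 0.9 0.0
      vertex 13.2 9.0 0.0
    endloop
  endfacet
  facet normal 0.7456 0.6006 0.2888
    outer loop
      vertex 13.2 9.0 0.0
      vertex 10.3 12.6 0.0
      vertex 6.8 6.8 21.1
    endloop
  endfacet
  facet normal 0.1838 0.9396 0.2888
    outer loop
      vertex 10.3 12.6 0.0
      vertex 5.7 13.5 0.0
      vertex 6.8 6.8 21.1
    endloop
  endfacet
  facet normal -0.4612 0.8385 0.2903
    outer loop
      vertex 5.7 13.5 0.0
      vertex 1.7 11.3 0.0
      vertex 6.8 6.8 21.1
    endloop
  endfacet
  facet normal -0.8929 0.3450 0.2894
    outer loop
      vertex 1.7 11.3 0.0
      vertex 0.0 6.9 0.0
      vertex 6.8 6.8 21.1
    endloop
  endfacet
  facet normal -0.9057 -0.3088 0.2904
    outer loop
      vertex 0.0 6.9 0.0
      vertex 1.5 2.5 0.0
      vertex 6.8 6.8 21.1
    endloop
  endfacet
  facet normal -0.4923 -0.8204 0.2908
    outer loop
      vertex 1.5 2.5 0.0
      vertex 5.5 0.1 0.0
      vertex 6.8 6.8 21.1
    endloop
  endfacet
  facet normal 0.1640 -0.9431 0.2894
    outer loop
      vertex 5.5 0.1 0.0
      vertex 10.1 0.9 0.0
      vertex 6.8 6.8 21.1
    endloop
  endfacet
  facet normal 0.7271 -0.6232 0.2880
    outer loop
      vertex 10.1 0.9 0.0
      vertex 13.1 4.4 0.0
      vertex 6.8 6.8 21.1
    endloop
  endfacet
  facet normal 0.9573 -0.0208 0.2882
    outer loop
      vertex 13.1 4.4 0.0
      vertex 13.2 9.0 0.0
      vertex 6.8 6.8 21.1
    endloop
  endfacet
endsolid part

The G0 Z moves step by Δz≈3.0 mm. The G1 loops shrink linearly with z, so the solid tapers from its base footprint up to z≈21.1. Closing with a flat bottom cap and the tapered top and triangulating gives 16 facets — a regular 9-sided pyramid, base circumscribed radius ≈ 6.8 mm, apex at z ≈ 21.1 mm.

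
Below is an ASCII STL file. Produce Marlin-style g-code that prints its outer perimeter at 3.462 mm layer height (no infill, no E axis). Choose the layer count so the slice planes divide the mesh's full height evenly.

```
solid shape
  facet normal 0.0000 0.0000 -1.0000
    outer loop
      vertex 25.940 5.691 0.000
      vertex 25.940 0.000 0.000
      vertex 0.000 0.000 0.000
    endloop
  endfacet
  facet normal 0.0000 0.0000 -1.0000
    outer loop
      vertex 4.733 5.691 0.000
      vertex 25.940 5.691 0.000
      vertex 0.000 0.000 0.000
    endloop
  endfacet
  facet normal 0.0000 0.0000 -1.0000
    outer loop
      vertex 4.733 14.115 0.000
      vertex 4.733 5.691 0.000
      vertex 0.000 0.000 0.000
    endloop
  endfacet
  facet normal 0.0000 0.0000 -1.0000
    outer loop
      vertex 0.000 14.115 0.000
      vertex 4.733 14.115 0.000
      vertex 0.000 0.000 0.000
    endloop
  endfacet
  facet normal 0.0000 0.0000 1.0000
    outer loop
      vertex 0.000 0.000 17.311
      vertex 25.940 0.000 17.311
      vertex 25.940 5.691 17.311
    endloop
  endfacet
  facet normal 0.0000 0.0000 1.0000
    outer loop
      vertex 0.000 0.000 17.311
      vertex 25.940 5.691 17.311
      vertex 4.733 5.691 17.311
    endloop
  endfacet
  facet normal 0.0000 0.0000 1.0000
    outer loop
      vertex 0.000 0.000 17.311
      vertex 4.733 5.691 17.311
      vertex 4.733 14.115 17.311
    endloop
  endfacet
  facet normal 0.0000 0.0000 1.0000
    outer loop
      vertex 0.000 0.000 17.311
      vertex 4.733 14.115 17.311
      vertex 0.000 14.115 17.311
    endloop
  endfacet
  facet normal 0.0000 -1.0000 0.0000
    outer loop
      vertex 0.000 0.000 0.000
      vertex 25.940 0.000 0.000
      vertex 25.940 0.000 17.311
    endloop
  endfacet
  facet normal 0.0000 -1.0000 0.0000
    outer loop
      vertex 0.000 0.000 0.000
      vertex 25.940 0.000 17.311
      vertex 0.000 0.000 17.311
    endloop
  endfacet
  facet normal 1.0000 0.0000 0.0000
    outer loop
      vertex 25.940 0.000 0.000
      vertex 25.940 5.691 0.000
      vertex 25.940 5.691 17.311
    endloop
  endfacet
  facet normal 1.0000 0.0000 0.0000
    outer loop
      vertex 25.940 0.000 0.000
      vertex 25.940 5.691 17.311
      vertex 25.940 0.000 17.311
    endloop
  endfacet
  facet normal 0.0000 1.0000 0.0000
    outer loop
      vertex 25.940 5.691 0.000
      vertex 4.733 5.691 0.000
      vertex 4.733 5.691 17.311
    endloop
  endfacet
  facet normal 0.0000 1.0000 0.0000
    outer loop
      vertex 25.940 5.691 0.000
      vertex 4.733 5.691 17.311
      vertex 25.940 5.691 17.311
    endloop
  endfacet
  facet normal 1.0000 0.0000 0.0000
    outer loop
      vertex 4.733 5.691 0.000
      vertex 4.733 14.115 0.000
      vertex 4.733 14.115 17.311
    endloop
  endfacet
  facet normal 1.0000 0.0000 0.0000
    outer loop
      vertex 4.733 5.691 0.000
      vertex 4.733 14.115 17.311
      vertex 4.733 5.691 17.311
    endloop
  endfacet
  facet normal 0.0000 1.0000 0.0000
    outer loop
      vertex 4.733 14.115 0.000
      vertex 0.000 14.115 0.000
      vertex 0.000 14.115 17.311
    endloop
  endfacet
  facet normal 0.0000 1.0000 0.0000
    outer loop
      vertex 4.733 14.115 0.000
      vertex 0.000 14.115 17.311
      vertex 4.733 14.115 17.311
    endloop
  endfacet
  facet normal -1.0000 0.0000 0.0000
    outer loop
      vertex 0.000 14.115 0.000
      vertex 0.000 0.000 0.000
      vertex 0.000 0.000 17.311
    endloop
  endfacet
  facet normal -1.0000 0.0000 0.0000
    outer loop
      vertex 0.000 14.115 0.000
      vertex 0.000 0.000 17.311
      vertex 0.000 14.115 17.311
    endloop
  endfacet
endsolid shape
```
; perimeter-only toolpath
G21 ; units = mm
G90 ; absolute positioning
G28 ; home
; layer 1
G0 Z3.462
G0 X0.000 Y0.000
G1 X25.940 Y0.000
G1 X25.940 Y5.691
G1 X4.733 Y5.691
G1 X4.733 Y14.115
G1 X0.000 Y14.115
G1 X0.000 Y0.000
; layer 2
G0 Z6.924
G0 X0.000 Y0.000
G1 X25.940 Y0.000
G1 X25.940 Y5.691
G1 X4.733 Y5.691
G1 X4.733 Y14.115
G1 X0.000 Y14.115
G1 X0.000 Y0.000
; layer 3
G0 Z10.387
G0 X0.000 Y0.000
G1 X25.940 Y0.000
G1 X25.940 Y5.691
G1 X4.733 Y5.691
G1 X4.733 Y14.115
G1 X0.000 Y14.115
G1 X0.000 Y0.000
; layer 4
G0 Z13.849
G0 X0.000 Y0.000
G1 X25.940 Y0.000
G1 X25.940 Y5.691
G1 X4.733 Y5.691
G1 X4.733 Y14.115
G1 X0.000 Y14.115
G1 X0.000 Y0.000
; layer 5
G0 Z17.311
G0 X0.000 Y0.000
G1 X25.940 Y0.000
G1 X25.940 Y5.691
G1 X4.733 Y5.691
G1 X4.733 Y14.115
G1 X0.000 Y14.115
G1 X0.000 Y0.000
M2 ; end

The solid is an L-shaped prism: outer 25.9 × 14.1 mm, arm thicknesses ≈ 5.69 mm (horizontal) and 4.73 mm (vertical), extruded 17.3 mm in z. Slicing at Δz = 3.462 mm — 5 equal slices spanning the solid's height, so layer i sits at z = i·h/5 — gives 5 non-empty perimeters. Each is a 6-segment closed polygon; G0 lifts to the layer z and rapids to the start vertex, then G1 traces the edges.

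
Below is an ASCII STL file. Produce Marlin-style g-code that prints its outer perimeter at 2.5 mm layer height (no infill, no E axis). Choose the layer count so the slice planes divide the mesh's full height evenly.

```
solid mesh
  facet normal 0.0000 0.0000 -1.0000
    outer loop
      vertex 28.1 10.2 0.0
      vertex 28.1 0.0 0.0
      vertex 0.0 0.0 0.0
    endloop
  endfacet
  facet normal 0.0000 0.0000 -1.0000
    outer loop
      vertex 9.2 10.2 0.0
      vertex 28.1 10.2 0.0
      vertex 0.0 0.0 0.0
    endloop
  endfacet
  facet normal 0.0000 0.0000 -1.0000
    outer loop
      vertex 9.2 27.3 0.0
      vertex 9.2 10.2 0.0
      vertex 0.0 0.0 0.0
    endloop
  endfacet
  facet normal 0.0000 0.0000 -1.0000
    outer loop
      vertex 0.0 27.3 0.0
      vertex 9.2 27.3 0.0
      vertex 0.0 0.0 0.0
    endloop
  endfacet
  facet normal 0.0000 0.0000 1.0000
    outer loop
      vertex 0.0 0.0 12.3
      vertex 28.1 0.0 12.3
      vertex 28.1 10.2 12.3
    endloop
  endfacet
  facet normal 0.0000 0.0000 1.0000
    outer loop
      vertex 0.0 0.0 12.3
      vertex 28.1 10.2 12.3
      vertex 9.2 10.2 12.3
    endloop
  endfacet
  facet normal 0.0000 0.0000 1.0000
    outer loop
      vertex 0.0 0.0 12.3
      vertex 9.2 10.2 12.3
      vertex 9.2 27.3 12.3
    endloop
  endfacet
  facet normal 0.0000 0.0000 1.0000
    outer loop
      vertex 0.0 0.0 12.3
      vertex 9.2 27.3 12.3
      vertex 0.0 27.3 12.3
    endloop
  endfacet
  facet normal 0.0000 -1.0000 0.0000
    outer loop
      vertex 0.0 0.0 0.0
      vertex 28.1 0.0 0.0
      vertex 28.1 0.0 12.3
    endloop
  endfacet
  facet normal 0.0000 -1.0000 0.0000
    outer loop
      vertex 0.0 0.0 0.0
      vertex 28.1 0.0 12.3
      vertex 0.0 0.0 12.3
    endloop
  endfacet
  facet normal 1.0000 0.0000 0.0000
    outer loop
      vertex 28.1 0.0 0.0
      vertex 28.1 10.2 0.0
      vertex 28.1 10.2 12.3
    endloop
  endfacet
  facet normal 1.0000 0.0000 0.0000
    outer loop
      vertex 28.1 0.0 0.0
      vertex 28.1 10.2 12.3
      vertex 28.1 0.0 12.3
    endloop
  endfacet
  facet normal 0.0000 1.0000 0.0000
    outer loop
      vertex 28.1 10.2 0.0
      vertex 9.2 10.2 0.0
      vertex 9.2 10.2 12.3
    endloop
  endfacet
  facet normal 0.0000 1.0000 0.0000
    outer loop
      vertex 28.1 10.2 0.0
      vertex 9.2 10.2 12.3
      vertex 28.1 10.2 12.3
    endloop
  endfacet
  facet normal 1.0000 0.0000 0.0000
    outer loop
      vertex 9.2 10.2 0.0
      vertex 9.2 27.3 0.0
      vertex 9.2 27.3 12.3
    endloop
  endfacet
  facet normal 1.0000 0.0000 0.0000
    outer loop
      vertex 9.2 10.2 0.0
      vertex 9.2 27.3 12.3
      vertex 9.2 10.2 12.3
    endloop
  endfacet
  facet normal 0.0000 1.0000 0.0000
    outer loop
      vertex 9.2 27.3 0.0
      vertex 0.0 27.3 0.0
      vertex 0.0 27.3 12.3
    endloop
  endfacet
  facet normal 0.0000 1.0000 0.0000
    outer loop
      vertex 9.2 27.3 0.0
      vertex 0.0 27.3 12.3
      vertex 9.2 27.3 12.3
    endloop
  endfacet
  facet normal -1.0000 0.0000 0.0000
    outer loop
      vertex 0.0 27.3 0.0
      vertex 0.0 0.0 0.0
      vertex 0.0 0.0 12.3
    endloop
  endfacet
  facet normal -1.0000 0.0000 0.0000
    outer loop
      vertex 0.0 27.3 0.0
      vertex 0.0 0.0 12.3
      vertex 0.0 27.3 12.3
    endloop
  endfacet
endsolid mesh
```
; perimeter-only toolpath
G21 ; units = mm
G90 ; absolute positioning
G28 ; home
; layer 1
G0 Z2.5
G0 X0.0 Y0.0
G1 X28.1 Y0.0
G1 X28.1 Y10.2
G1 X9.2 Y10.2
G1 X9.2 Y27.3
G1 X0.0 Y27.3
G1 X0.0 Y0.0
; layer 2
G0 Z4.9
G0 X0.0 Y0.0
G1 X28.1 Y0.0
G1 X28.1 Y10.2
G1 X9.2 Y10.2
G1 X9.2 Y27.3
G1 X0.0 Y27.3
G1 X0.0 Y0.0
; layer 3
G0 Z7.4
G0 X0.0 Y0.0
G1 X28.1 Y0.0
G1 X28.1 Y10.2
G1 X9.2 Y10.2
G1 X9.2 Y27.3
G1 X0.0 Y27.3
G1 X0.0 Y0.0
; layer 4
G0 Z9.8
G0 X0.0 Y0.0
G1 X28.1 Y0.0
G1 X28.1 Y10.2
G1 X9.2 Y10.2
G1 X9.2 Y27.3
G1 X0.0 Y27.3
G1 X0.0 Y0.0
; layer 5
G0 Z12.3
G0 X0.0 Y0.0
G1 X28.1 Y0.0
G1 X28.1 Y10.2
G1 X9.2 Y10.2
G1 X9.2 Y27.3
G1 X0.0 Y27.3
G1 X0.0 Y0.0
M2 ; end

The solid is an L-shaped prism: outer 28.1 × 27.3 mm, arm thicknesses ≈ 10.2 mm (horizontal) and 9.2 mm (vertical), extruded 12.3 mm in z. Slicing at Δz = 2.5 mm — 5 equal slices spanning the solid's height, so layer i sits at z = i·h/5 — gives 5 non-empty perimeters. Each is a 6-segment closed polygon; G0 lifts to the layer z and rapids to the start vertex, then G1 traces the edges.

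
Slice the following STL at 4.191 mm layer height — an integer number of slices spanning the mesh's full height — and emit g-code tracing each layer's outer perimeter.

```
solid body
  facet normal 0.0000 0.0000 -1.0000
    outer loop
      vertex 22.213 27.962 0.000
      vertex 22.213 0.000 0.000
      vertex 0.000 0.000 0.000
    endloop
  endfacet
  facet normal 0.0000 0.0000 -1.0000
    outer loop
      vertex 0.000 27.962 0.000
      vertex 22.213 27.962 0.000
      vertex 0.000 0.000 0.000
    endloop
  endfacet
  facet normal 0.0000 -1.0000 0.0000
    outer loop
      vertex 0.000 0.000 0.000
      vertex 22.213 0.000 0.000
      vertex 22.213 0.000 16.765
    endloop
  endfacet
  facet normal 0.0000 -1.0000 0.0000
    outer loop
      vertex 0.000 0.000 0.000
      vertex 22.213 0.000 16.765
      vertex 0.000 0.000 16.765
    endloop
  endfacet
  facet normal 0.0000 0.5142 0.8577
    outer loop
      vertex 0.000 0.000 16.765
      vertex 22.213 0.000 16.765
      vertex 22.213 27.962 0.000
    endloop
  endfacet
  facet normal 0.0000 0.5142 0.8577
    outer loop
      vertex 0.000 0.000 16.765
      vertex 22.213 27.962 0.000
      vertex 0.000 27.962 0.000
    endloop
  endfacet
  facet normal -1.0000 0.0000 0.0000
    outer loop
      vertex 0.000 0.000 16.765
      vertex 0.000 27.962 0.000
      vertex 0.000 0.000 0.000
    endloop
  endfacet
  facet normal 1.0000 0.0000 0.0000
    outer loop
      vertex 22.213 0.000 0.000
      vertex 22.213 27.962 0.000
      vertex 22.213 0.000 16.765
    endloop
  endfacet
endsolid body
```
; perimeter-only toolpath
G21 ; units = mm
G90 ; absolute positioning
G28 ; home
; layer 1
G0 Z4.191
G0 X0.000 Y0.000
G1 X22.213 Y0.000
G1 X22.213 Y20.971
G1 X0.000 Y20.971
G1 X0.000 Y0.000
; layer 2
G0 Z8.383
G0 X0.000 Y0.000
G1 X22.213 Y0.000
G1 X22.213 Y13.981
G1 X0.000 Y13.981
G1 X0.000 Y0.000
; layer 3
G0 Z12.574
G0 X0.000 Y0.000
G1 X22.213 Y0.000
G1 X22.213 Y6.990
G1 X0.000 Y6.990
G1 X0.000 Y0.000
M2 ; end

The solid is a wedge (ramp): 22.2 × 28 mm base, rising to 16.8 mm along the y=0 edge and sloping linearly to z=0 at y=28. Slicing at Δz = 4.191 mm — 4 equal slices spanning the solid's height, so layer i sits at z = i·h/4 — gives 3 non-empty perimeters. Each is a 4-segment closed polygon; G0 lifts to the layer z and rapids to the start vertex, then G1 traces the edges. The cross-section shrinks linearly with z (the slice at the apex is degenerate and omitted).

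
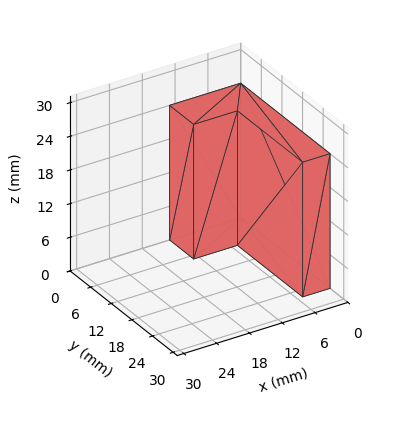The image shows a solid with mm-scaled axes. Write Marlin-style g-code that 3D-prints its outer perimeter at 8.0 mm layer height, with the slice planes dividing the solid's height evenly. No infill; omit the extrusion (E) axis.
Reading the render: the shape is an L-shaped prism: outer 13 × 26 mm, arm thicknesses ≈ 7 mm (horizontal) and 5 mm (vertical), extruded 24 mm in z (dimensions read to the nearest mm from the axis ticks). For the g-code, the solid's height is divided into equal slices at the stated Δz and each level perimeter traced with G1 moves after a G0 lift.

; perimeter-only toolpath
G21 ; units = mm
G90 ; absolute positioning
G28 ; home
; layer 1
G0 Z8.0
G0 X0.0 Y0.0
G1 X13.0 Y0.0
G1 X13.0 Y7.0
G1 X5.0 Y7.0
G1 X5.0 Y26.0
G1 X0.0 Y26.0
G1 X0.0 Y0.0
; layer 2
G0 Z16.0
G0 X0.0 Y0.0
G1 X13.0 Y0.0
G1 X13.0 Y7.0
G1 X5.0 Y7.0
G1 X5.0 Y26.0
G1 X0.0 Y26.0
G1 X0.0 Y0.0
; layer 3
G0 Z24.0
G0 X0.0 Y0.0
G1 X13.0 Y0.0
G1 X13.0 Y7.0
G1 X5.0 Y7.0
G1 X5.0 Y26.0
G1 X0.0 Y26.0
G1 X0.0 Y0.0
M2 ; end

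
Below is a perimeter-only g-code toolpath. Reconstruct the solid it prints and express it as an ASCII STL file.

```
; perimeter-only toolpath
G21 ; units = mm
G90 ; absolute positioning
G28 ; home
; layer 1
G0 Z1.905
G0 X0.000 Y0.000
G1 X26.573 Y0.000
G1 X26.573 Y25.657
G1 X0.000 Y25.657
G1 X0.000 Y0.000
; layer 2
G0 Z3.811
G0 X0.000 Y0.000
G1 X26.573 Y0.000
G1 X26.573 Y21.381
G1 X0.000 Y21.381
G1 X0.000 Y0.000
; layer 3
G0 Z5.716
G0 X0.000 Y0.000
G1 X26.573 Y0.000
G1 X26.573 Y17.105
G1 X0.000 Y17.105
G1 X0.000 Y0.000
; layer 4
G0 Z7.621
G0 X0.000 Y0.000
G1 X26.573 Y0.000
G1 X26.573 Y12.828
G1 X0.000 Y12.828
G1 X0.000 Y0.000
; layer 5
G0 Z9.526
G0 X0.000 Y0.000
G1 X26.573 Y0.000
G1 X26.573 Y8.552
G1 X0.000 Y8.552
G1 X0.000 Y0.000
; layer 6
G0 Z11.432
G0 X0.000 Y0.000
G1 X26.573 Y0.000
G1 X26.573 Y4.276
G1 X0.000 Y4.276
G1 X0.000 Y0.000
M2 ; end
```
solid part
  facet normal 0.0000 0.0000 -1.0000
    outer loop
      vertex 26.573 29.933 0.000
      vertex 26.573 0.000 0.000
      vertex 0.000 0.000 0.000
    endloop
  endfacet
  facet normal 0.0000 0.0000 -1.0000
    outer loop
      vertex 0.000 29.933 0.000
      vertex 26.573 29.933 0.000
      vertex 0.000 0.000 0.000
    endloop
  endfacet
  facet normal 0.0000 -1.0000 0.0000
    outer loop
      vertex 0.000 0.000 0.000
      vertex 26.573 0.000 0.000
      vertex 26.573 0.000 13.337
    endloop
  endfacet
  facet normal 0.0000 -1.0000 0.0000
    outer loop
      vertex 0.000 0.000 0.000
      vertex 26.573 0.000 13.337
      vertex 0.000 0.000 13.337
    endloop
  endfacet
  facet normal 0.0000 0.4070 0.9134
    outer loop
      vertex 0.000 0.000 13.337
      vertex 26.573 0.000 13.337
      vertex 26.573 29.933 0.000
    endloop
  endfacet
  facet normal 0.0000 0.4070 0.9134
    outer loop
      vertex 0.000 0.000 13.337
      vertex 26.573 29.933 0.000
      vertex 0.000 29.933 0.000
    endloop
  endfacet
  facet normal -1.0000 0.0000 0.0000
    outer loop
      vertex 0.000 0.000 13.337
      vertex 0.000 29.933 0.000
      vertex 0.000 0.000 0.000
    endloop
  endfacet
  facet normal 1.0000 0.0000 0.0000
    outer loop
      vertex 26.573 0.000 0.000
      vertex 26.573 29.933 0.000
      vertex 26.573 0.000 13.337
    endloop
  endfacet
endsolid part

The G0 Z moves step by Δz≈1.905 mm. The G1 loops shrink linearly with z, so the solid tapers from its base footprint up to z≈13.3. Closing with a flat bottom cap and the tapered top and triangulating gives 8 facets — a wedge (ramp): 26.6 × 29.9 mm base, rising to 13.3 mm along the y=0 edge and sloping linearly to z=0 at y=29.9.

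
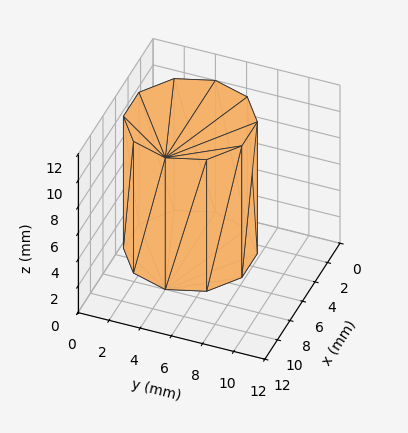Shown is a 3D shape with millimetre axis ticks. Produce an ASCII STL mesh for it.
Reading the render: the shape is a regular 10-sided prism (a cylinder approximated with 10 flat sides), circumscribed radius ≈ 4 mm, height ≈ 10 mm (dimensions read to the nearest mm from the axis ticks). For the STL, each face is triangulated and given an outward normal.

solid part
  facet normal 0.0000 0.0000 -1.0000
    outer loop
      vertex 5.24 7.80 0.00
      vertex 7.24 6.35 0.00
      vertex 8.00 4.00 0.00
    endloop
  endfacet
  facet normal 0.0000 0.0000 -1.0000
    outer loop
      vertex 2.76 7.80 0.00
      vertex 5.24 7.80 0.00
      vertex 8.00 4.00 0.00
    endloop
  endfacet
  facet normal 0.0000 0.0000 -1.0000
    outer loop
      vertex 0.76 6.35 0.00
      vertex 2.76 7.80 0.00
      vertex 8.00 4.00 0.00
    endloop
  endfacet
  facet normal 0.0000 0.0000 -1.0000
    outer loop
      vertex 0.00 4.00 0.00
      vertex 0.76 6.35 0.00
      vertex 8.00 4.00 0.00
    endloop
  endfacet
  facet normal 0.0000 0.0000 -1.0000
    outer loop
      vertex 0.76 1.65 0.00
      vertex 0.00 4.00 0.00
      vertex 8.00 4.00 0.00
    endloop
  endfacet
  facet normal 0.0000 0.0000 -1.0000
    outer loop
      vertex 2.76 0.20 0.00
      vertex 0.76 1.65 0.00
      vertex 8.00 4.00 0.00
    endloop
  endfacet
  facet normal 0.0000 0.0000 -1.0000
    outer loop
      vertex 5.24 0.20 0.00
      vertex 2.76 0.20 0.00
      vertex 8.00 4.00 0.00
    endloop
  endfacet
  facet normal 0.0000 0.0000 -1.0000
    outer loop
      vertex 7.24 1.65 0.00
      vertex 5.24 0.20 0.00
      vertex 8.00 4.00 0.00
    endloop
  endfacet
  facet normal 0.0000 0.0000 1.0000
    outer loop
      vertex 8.00 4.00 10.00
      vertex 7.24 6.35 10.00
      vertex 5.24 7.80 10.00
    endloop
  endfacet
  facet normal 0.0000 0.0000 1.0000
    outer loop
      vertex 8.00 4.00 10.00
      vertex 5.24 7.80 10.00
      vertex 2.76 7.80 10.00
    endloop
  endfacet
  facet normal 0.0000 0.0000 1.0000
    outer loop
      vertex 8.00 4.00 10.00
      vertex 2.76 7.80 10.00
      vertex 0.76 6.35 10.00
    endloop
  endfacet
  facet normal 0.0000 0.0000 1.0000
    outer loop
      vertex 8.00 4.00 10.00
      vertex 0.76 6.35 10.00
      vertex 0.00 4.00 10.00
    endloop
  endfacet
  facet normal 0.0000 0.0000 1.0000
    outer loop
      vertex 8.00 4.00 10.00
      vertex 0.00 4.00 10.00
      vertex 0.76 1.65 10.00
    endloop
  endfacet
  facet normal 0.0000 0.0000 1.0000
    outer loop
      vertex 8.00 4.00 10.00
      vertex 0.76 1.65 10.00
      vertex 2.76 0.20 10.00
    endloop
  endfacet
  facet normal 0.0000 0.0000 1.0000
    outer loop
      vertex 8.00 4.00 10.00
      vertex 2.76 0.20 10.00
      vertex 5.24 0.20 10.00
    endloop
  endfacet
  facet normal 0.0000 0.0000 1.0000
    outer loop
      vertex 8.00 4.00 10.00
      vertex 5.24 0.20 10.00
      vertex 7.24 1.65 10.00
    endloop
  endfacet
  facet normal 0.9515 0.3077 0.0000
    outer loop
      vertex 8.00 4.00 0.00
      vertex 7.24 6.35 0.00
      vertex 7.24 6.35 10.00
    endloop
  endfacet
  facet normal 0.9515 0.3077 0.0000
    outer loop
      vertex 8.00 4.00 0.00
      vertex 7.24 6.35 10.00
      vertex 8.00 4.00 10.00
    endloop
  endfacet
  facet normal 0.5870 0.8096 0.0000
    outer loop
      vertex 7.24 6.35 0.00
      vertex 5.24 7.80 0.00
      vertex 5.24 7.80 10.00
    endloop
  endfacet
  facet normal 0.5870 0.8096 0.0000
    outer loop
      vertex 7.24 6.35 0.00
      vertex 5.24 7.80 10.00
      vertex 7.24 6.35 10.00
    endloop
  endfacet
  facet normal 0.0000 1.0000 0.0000
    outer loop
      vertex 5.24 7.80 0.00
      vertex 2.76 7.80 0.00
      vertex 2.76 7.80 10.00
    endloop
  endfacet
  facet normal 0.0000 1.0000 0.0000
    outer loop
      vertex 5.24 7.80 0.00
      vertex 2.76 7.80 10.00
      vertex 5.24 7.80 10.00
    endloop
  endfacet
  facet normal -0.5870 0.8096 0.0000
    outer loop
      vertex 2.76 7.80 0.00
      vertex 0.76 6.35 0.00
      vertex 0.76 6.35 10.00
    endloop
  endfacet
  facet normal -0.5870 0.8096 0.0000
    outer loop
      vertex 2.76 7.80 0.00
      vertex 0.76 6.35 10.00
      vertex 2.76 7.80 10.00
    endloop
  endfacet
  facet normal -0.9515 0.3077 0.0000
    outer loop
      vertex 0.76 6.35 0.00
      vertex 0.00 4.00 0.00
      vertex 0.00 4.00 10.00
    endloop
  endfacet
  facet normal -0.9515 0.3077 0.0000
    outer loop
      vertex 0.76 6.35 0.00
      vertex 0.00 4.00 10.00
      vertex 0.76 6.35 10.00
    endloop
  endfacet
  facet normal -0.9515 -0.3077 0.0000
    outer loop
      vertex 0.00 4.00 0.00
      vertex 0.76 1.65 0.00
      vertex 0.76 1.65 10.00
    endloop
  endfacet
  facet normal -0.9515 -0.3077 0.0000
    outer loop
      vertex 0.00 4.00 0.00
      vertex 0.76 1.65 10.00
      vertex 0.00 4.00 10.00
    endloop
  endfacet
  facet normal -0.5870 -0.8096 0.0000
    outer loop
      vertex 0.76 1.65 0.00
      vertex 2.76 0.20 0.00
      vertex 2.76 0.20 10.00
    endloop
  endfacet
  facet normal -0.5870 -0.8096 0.0000
    outer loop
      vertex 0.76 1.65 0.00
      vertex 2.76 0.20 10.00
      vertex 0.76 1.65 10.00
    endloop
  endfacet
  facet normal 0.0000 -1.0000 0.0000
    outer loop
      vertex 2.76 0.20 0.00
      vertex 5.24 0.20 0.00
      vertex 5.24 0.20 10.00
    endloop
  endfacet
  facet normal 0.0000 -1.0000 0.0000
    outer loop
      vertex 2.76 0.20 0.00
      vertex 5.24 0.20 10.00
      vertex 2.76 0.20 10.00
    endloop
  endfacet
  facet normal 0.5870 -0.8096 0.0000
    outer loop
      vertex 5.24 0.20 0.00
      vertex 7.24 1.65 0.00
      vertex 7.24 1.65 10.00
    endloop
  endfacet
  facet normal 0.5870 -0.8096 0.0000
    outer loop
      vertex 5.24 0.20 0.00
      vertex 7.24 1.65 10.00
      vertex 5.24 0.20 10.00
    endloop
  endfacet
  facet normal 0.9515 -0.3077 0.0000
    outer loop
      vertex 7.24 1.65 0.00
      vertex 8.00 4.00 0.00
      vertex 8.00 4.00 10.00
    endloop
  endfacet
  facet normal 0.9515 -0.3077 0.0000
    outer loop
      vertex 7.24 1.65 0.00
      vertex 8.00 4.00 10.00
      vertex 7.24 1.65 10.00
    endloop
  endfacet
endsolid part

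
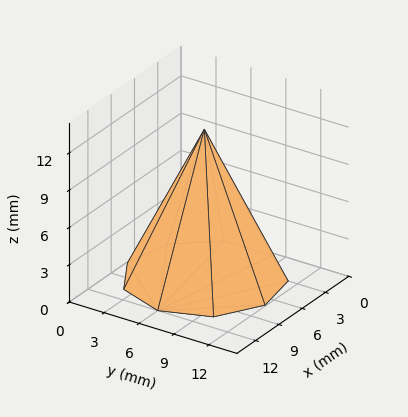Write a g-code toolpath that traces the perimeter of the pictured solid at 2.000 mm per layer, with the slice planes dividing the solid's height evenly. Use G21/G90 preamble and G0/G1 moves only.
Reading the render: the shape is a regular 9-sided pyramid, base circumscribed radius ≈ 6 mm, apex at z ≈ 12 mm (dimensions read to the nearest mm from the axis ticks). For the g-code, the solid's height is divided into equal slices at the stated Δz and each level perimeter traced with G1 moves after a G0 lift.

; perimeter-only toolpath
G21 ; units = mm
G90 ; absolute positioning
G28 ; home
; layer 1
G0 Z2.000
G0 X11.000 Y6.000
G1 X9.830 Y9.214
G1 X6.868 Y10.924
G1 X3.500 Y10.330
G1 X1.302 Y7.710
G1 X1.302 Y4.290
G1 X3.500 Y1.670
G1 X6.868 Y1.076
G1 X9.830 Y2.786
G1 X11.000 Y6.000
; layer 2
G0 Z4.000
G0 X10.000 Y6.000
G1 X9.064 Y8.571
G1 X6.695 Y9.939
G1 X4.000 Y9.464
G1 X2.241 Y7.368
G1 X2.241 Y4.632
G1 X4.000 Y2.536
G1 X6.695 Y2.061
G1 X9.064 Y3.429
G1 X10.000 Y6.000
; layer 3
G0 Z6.000
G0 X9.000 Y6.000
G1 X8.298 Y7.928
G1 X6.521 Y8.954
G1 X4.500 Y8.598
G1 X3.181 Y7.026
G1 X3.181 Y4.974
G1 X4.500 Y3.402
G1 X6.521 Y3.046
G1 X8.298 Y4.072
G1 X9.000 Y6.000
; layer 4
G0 Z8.000
G0 X8.000 Y6.000
G1 X7.532 Y7.286
G1 X6.347 Y7.970
G1 X5.000 Y7.732
G1 X4.121 Y6.684
G1 X4.121 Y5.316
G1 X5.000 Y4.268
G1 X6.347 Y4.030
G1 X7.532 Y4.714
G1 X8.000 Y6.000
; layer 5
G0 Z10.000
G0 X7.000 Y6.000
G1 X6.766 Y6.643
G1 X6.174 Y6.985
G1 X5.500 Y6.866
G1 X5.060 Y6.342
G1 X5.060 Y5.658
G1 X5.500 Y5.134
G1 X6.174 Y5.015
G1 X6.766 Y5.357
G1 X7.000 Y6.000
M2 ; end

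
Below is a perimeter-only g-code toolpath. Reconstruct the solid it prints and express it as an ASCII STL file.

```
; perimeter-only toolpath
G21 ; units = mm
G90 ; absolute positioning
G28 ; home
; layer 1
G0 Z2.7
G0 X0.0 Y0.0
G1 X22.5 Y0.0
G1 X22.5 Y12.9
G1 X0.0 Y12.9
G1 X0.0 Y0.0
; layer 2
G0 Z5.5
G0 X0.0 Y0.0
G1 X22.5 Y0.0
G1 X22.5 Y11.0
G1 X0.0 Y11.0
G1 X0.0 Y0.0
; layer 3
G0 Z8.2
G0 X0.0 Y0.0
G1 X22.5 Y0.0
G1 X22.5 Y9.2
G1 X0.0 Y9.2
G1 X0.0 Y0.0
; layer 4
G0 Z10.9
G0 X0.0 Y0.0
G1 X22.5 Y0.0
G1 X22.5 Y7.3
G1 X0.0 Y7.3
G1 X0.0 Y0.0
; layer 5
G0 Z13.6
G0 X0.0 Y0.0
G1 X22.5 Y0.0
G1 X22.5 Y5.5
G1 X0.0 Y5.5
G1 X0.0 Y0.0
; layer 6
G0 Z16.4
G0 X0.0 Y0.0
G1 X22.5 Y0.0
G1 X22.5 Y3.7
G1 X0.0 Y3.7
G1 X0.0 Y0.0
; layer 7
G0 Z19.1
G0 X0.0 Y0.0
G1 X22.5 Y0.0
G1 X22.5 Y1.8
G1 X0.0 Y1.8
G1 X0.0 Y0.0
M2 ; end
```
solid part
  facet normal 0.0000 0.0000 -1.0000
    outer loop
      vertex 22.5 14.7 0.0
      vertex 22.5 0.0 0.0
      vertex 0.0 0.0 0.0
    endloop
  endfacet
  facet normal 0.0000 0.0000 -1.0000
    outer loop
      vertex 0.0 14.7 0.0
      vertex 22.5 14.7 0.0
      vertex 0.0 0.0 0.0
    endloop
  endfacet
  facet normal 0.0000 -1.0000 0.0000
    outer loop
      vertex 0.0 0.0 0.0
      vertex 22.5 0.0 0.0
      vertex 22.5 0.0 21.8
    endloop
  endfacet
  facet normal 0.0000 -1.0000 0.0000
    outer loop
      vertex 0.0 0.0 0.0
      vertex 22.5 0.0 21.8
      vertex 0.0 0.0 21.8
    endloop
  endfacet
  facet normal 0.0000 0.8291 0.5591
    outer loop
      vertex 0.0 0.0 21.8
      vertex 22.5 0.0 21.8
      vertex 22.5 14.7 0.0
    endloop
  endfacet
  facet normal 0.0000 0.8291 0.5591
    outer loop
      vertex 0.0 0.0 21.8
      vertex 22.5 14.7 0.0
      vertex 0.0 14.7 0.0
    endloop
  endfacet
  facet normal -1.0000 0.0000 0.0000
    outer loop
      vertex 0.0 0.0 21.8
      vertex 0.0 14.7 0.0
      vertex 0.0 0.0 0.0
    endloop
  endfacet
  facet normal 1.0000 0.0000 0.0000
    outer loop
      vertex 22.5 0.0 0.0
      vertex 22.5 14.7 0.0
      vertex 22.5 0.0 21.8
    endloop
  endfacet
endsolid part

The G0 Z moves step by Δz≈2.7 mm. The G1 loops shrink linearly with z, so the solid tapers from its base footprint up to z≈21.8. Closing with a flat bottom cap and the tapered top and triangulating gives 8 facets — a wedge (ramp): 22.5 × 14.7 mm base, rising to 21.8 mm along the y=0 edge and sloping linearly to z=0 at y=14.7.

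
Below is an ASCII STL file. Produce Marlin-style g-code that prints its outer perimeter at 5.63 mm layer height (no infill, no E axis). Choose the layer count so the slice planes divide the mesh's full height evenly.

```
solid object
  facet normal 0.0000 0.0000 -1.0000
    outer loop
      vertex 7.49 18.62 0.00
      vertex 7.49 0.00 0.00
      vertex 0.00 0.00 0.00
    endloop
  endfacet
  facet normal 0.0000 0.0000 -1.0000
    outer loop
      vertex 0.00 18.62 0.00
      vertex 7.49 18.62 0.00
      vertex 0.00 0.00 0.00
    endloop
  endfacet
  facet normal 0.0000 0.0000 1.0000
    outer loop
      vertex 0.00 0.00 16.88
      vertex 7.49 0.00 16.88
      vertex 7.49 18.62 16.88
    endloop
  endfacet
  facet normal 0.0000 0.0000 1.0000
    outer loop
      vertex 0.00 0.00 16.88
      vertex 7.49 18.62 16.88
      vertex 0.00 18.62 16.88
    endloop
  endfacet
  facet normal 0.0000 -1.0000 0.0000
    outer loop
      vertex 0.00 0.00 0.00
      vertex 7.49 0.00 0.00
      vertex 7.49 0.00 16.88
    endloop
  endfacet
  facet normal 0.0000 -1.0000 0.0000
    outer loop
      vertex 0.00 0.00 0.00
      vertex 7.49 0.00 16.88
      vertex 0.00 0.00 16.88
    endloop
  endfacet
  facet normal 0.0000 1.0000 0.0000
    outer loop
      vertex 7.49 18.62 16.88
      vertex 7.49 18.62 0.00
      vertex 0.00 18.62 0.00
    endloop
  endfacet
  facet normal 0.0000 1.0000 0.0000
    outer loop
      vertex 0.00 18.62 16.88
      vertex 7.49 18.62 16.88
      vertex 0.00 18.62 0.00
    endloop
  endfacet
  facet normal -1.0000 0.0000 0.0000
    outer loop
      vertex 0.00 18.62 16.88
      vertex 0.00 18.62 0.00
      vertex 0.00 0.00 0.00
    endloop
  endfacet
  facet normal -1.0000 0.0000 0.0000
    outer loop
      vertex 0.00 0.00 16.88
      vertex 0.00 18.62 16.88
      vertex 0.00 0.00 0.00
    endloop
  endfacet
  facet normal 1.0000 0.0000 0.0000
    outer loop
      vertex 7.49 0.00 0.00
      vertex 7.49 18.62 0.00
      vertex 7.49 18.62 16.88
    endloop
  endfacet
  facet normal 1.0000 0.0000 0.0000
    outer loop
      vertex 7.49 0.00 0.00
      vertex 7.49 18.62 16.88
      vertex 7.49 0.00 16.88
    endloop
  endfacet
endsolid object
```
; perimeter-only toolpath
G21 ; units = mm
G90 ; absolute positioning
G28 ; home
; layer 1
G0 Z5.63
G0 X0.00 Y0.00
G1 X7.49 Y0.00
G1 X7.49 Y18.62
G1 X0.00 Y18.62
G1 X0.00 Y0.00
; layer 2
G0 Z11.25
G0 X0.00 Y0.00
G1 X7.49 Y0.00
G1 X7.49 Y18.62
G1 X0.00 Y18.62
G1 X0.00 Y0.00
; layer 3
G0 Z16.88
G0 X0.00 Y0.00
G1 X7.49 Y0.00
G1 X7.49 Y18.62
G1 X0.00 Y18.62
G1 X0.00 Y0.00
M2 ; end

The solid is a rectangular box, roughly 7.49 × 18.6 mm footprint and 16.9 mm tall. Slicing at Δz = 5.63 mm — 3 equal slices spanning the solid's height, so layer i sits at z = i·h/3 — gives 3 non-empty perimeters. Each is a 4-segment closed polygon; G0 lifts to the layer z and rapids to the start vertex, then G1 traces the edges.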